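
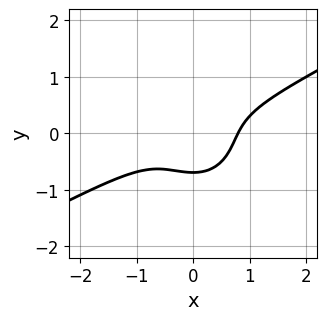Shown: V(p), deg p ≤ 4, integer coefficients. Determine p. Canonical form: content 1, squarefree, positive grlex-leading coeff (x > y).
2*x^3 - 3*x^2*y - 3*y^3 - 1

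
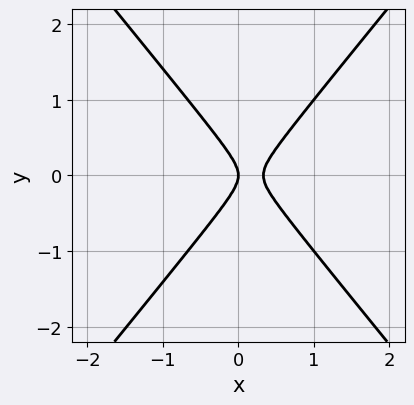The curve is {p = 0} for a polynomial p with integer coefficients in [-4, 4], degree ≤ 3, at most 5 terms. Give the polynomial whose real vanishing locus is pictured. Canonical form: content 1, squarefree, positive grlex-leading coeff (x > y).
The degree is 2 — a generic line meets the curve in up to 2 points.
Symmetries: the y ↦ −y reflection is a symmetry, so y appears only in even powers.
Checking where it meets the axes: one y-axis crossing is at y = 0; it crosses the x-axis at the gridline x = 0.
Solving for integer coefficients yields p as stated.

3*x^2 - 2*y^2 - x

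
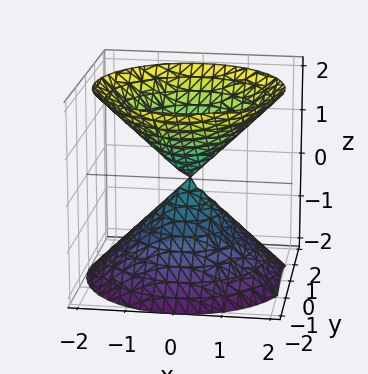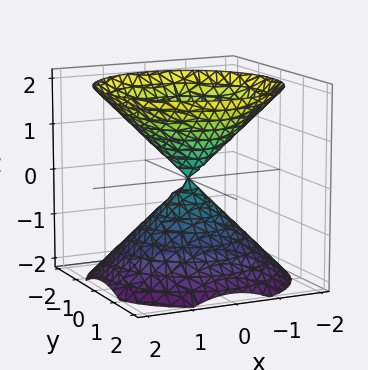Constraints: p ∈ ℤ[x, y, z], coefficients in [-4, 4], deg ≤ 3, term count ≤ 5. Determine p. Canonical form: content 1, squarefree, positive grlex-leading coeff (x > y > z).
The picture has 2 separate pieces.
Degree: two nappes meeting at a single point; a quadric, so deg p = 2.
Symmetries: the z ↦ −z reflection is a symmetry, so z appears only in even powers; the z-axis is an axis of rotation, so x and y enter only as x² + y².
From the visible intercepts: one x-axis crossing is at x = 0; a circular section at z = -1 has radius exactly 1; one y-axis crossing is at y = 0.
Solving for integer coefficients yields p as stated.

x^2 + y^2 - z^2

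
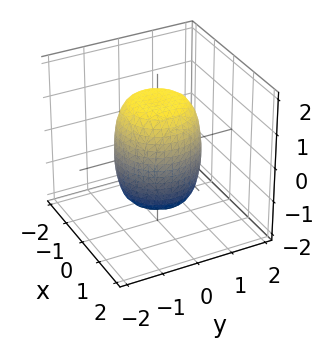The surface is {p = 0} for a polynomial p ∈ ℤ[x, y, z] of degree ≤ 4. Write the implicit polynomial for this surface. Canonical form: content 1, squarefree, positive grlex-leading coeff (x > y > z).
2*x^4 + 4*x^2*y^2 + 2*y^4 - x^2 - y^2 + z^2 - 2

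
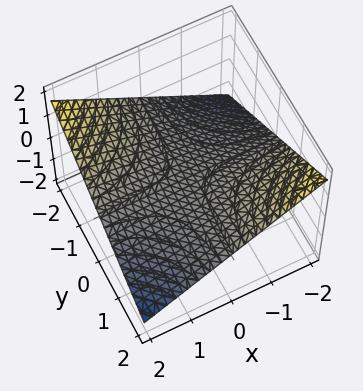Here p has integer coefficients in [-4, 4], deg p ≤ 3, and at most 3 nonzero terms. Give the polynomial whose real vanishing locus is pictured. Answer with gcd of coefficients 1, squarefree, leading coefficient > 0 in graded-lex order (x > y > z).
x*y + 3*z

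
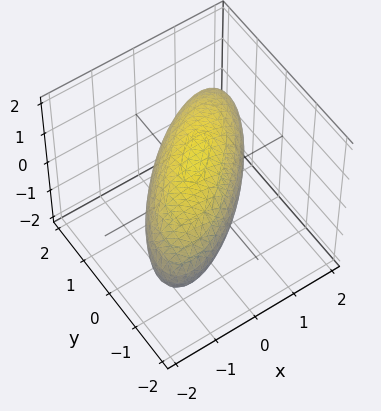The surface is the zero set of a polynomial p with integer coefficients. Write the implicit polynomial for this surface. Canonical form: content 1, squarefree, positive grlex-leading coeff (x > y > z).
First, degree: a generic line meets the surface in up to 2 points, so deg p = 2.
Then, reading off the gridlines: the z-axis gridline crossings are at z ∈ {-1, 1}.
Finally, solving for integer coefficients yields p as stated.

2*x^2 - 3*x*y + 2*y^2 + 3*z^2 - 3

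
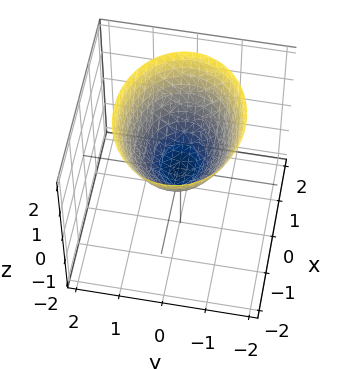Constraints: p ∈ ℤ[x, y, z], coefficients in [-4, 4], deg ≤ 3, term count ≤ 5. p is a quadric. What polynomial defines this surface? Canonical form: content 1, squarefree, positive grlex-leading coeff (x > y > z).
2*x^2 + 3*y^2 - 3*z

(a) deg p = 2. A single bowl opening along one axis; a quadric.
(b) Symmetries: the x ↦ −x reflection is a symmetry, so x appears only in even powers; it's symmetric under y → −y, forcing even powers of y.
(c) Against the integer gridlines: one x-axis crossing is at x = 0; it meets the y-axis at y = 0 (among the integer gridlines); it meets the z-axis at z = 0 (among the integer gridlines).
(d) Together with the visible shape, these determine p as stated.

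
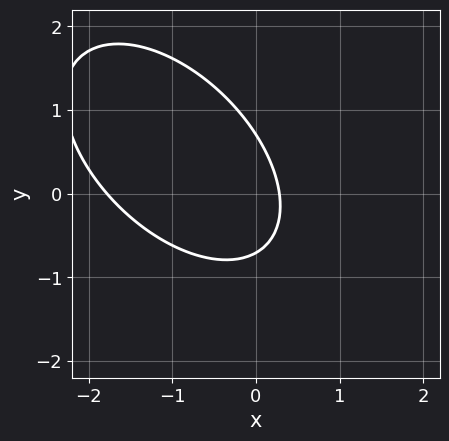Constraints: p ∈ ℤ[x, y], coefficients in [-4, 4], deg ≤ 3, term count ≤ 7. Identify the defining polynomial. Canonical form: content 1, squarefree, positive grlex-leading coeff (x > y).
(a) Degree: no degree-1 curve has this shape, so deg p = 2.
(b) Putting this together gives p.

2*x^2 + 2*x*y + 2*y^2 + 3*x - 1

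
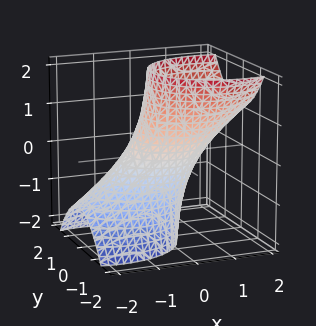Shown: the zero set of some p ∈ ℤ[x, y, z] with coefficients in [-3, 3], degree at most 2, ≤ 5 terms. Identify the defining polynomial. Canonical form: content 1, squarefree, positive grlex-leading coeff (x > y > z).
First, degree: the shape is more complex than any degree-1 surface, so deg p = 2.
Then, against the integer gridlines: no z-intercept at any integer in the box; the x-axis gridline crossings are at x ∈ {-1, 1}.
Finally, assembling these constraints gives the stated polynomial.

2*x^2 - 3*x*z + 3*y^2 - 2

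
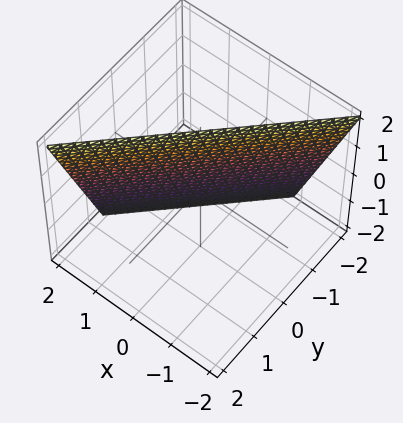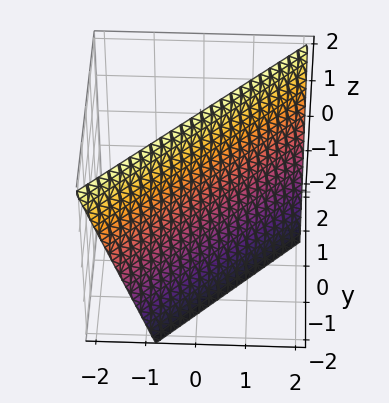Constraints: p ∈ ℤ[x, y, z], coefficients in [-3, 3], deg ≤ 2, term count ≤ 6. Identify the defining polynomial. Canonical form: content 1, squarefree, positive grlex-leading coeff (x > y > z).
(a) The degree is 1 — the surface is flat (a plane).
(b) From the visible intercepts: it crosses the z-axis at the gridline z = 2.
(c) Fitting integer coefficients to these (and the overall shape) gives p.

3*x - 3*y + z - 2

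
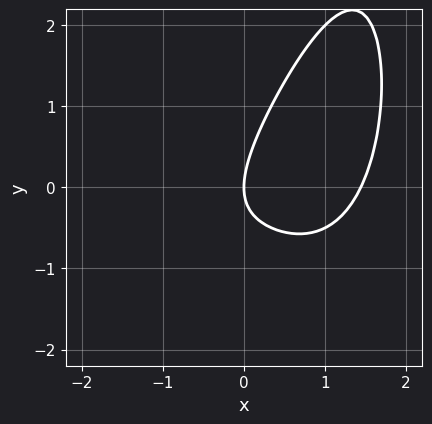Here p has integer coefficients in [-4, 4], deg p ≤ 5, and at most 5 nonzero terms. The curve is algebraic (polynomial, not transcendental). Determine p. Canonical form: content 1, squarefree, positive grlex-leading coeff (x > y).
1. The degree is 4 — the shape is more complex than any degree-3 curve.
2. Checking where it meets the axes: one x-axis crossing is at x = 0; one y-axis crossing is at y = 0.
3. Fitting integer coefficients to these (and the overall shape) gives p.

x^4 - 3*x*y + 2*y^2 - 3*x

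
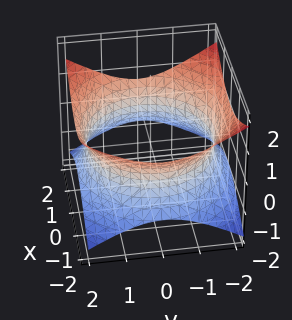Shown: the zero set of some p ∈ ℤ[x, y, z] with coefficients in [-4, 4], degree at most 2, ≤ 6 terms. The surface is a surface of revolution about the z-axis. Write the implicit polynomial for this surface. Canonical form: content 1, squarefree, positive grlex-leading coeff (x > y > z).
x^2 + y^2 - 2*z^2 - 3

1. deg p = 2. A generic line meets the surface in up to 2 points.
2. Symmetries: rotational symmetry about the z-axis ⇒ p depends on x, y only through x² + y².
3. Against the integer gridlines: a circular section at z = 0 has radius between 1 and 2; it misses every integer gridline on the z-axis.
4. Fitting integer coefficients to these (and the overall shape) gives p.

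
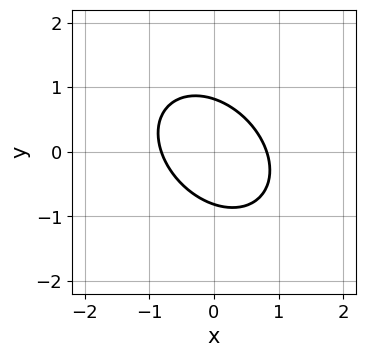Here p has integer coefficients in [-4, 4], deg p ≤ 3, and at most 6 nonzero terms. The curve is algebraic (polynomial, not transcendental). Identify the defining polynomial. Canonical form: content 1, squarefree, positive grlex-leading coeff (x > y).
1. deg p = 2. No degree-1 curve has this shape.
2. Matching integer coefficients to the picture gives p.

3*x^2 + 2*x*y + 3*y^2 - 2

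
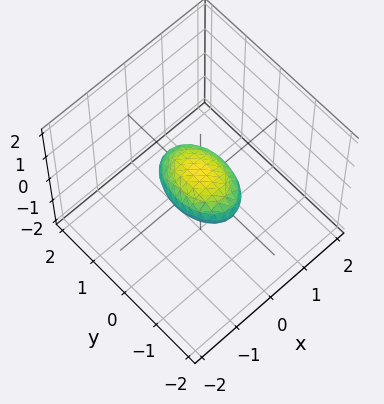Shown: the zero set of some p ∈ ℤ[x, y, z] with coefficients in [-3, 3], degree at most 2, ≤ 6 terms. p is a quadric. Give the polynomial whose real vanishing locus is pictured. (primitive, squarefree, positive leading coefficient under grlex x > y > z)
2*x^2 + y^2 + 3*z^2 - 1

First, deg p = 2.
Then, symmetries: it's symmetric under y → −y, forcing even powers of y; mirror symmetry x ↦ −x ⇒ only even powers of x; the z ↦ −z reflection is a symmetry, so z appears only in even powers.
Next, against the integer gridlines: the y-axis gridline crossings are at y ∈ {-1, 1}.
Finally, assembling these constraints gives the stated polynomial.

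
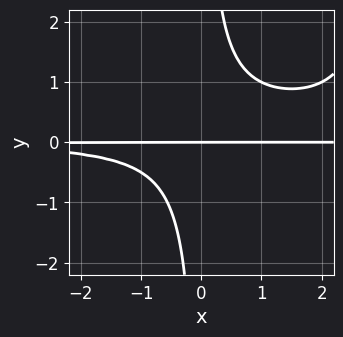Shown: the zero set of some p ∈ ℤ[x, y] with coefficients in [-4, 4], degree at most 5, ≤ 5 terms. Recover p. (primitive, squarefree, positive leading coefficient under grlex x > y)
1. deg p = 4.
2. From the visible intercepts: every point of the x-axis in the box is on the curve; one y-axis crossing is at y = 0.
3. These observations pin down the coefficients.

x^2*y^2 - 3*x*y^2 + 2*y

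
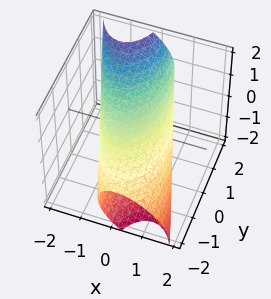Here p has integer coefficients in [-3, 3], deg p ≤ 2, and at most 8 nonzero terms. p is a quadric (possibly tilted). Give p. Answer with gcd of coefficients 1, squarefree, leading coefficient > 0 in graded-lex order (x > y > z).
1. Degree: a generic line meets the surface in up to 2 points, so deg p = 2.
2. Against the integer gridlines: the x-axis gridline crossings are at x ∈ {-1, 1}; among the integer gridlines, it crosses the z-axis at z ∈ {-1, 1}.
3. These observations pin down the coefficients.

3*x^2 + 3*x*z + y^2 - 3*y*z + 3*z^2 - 3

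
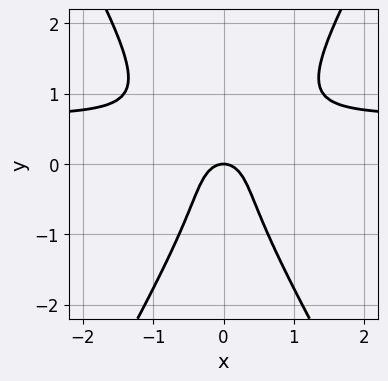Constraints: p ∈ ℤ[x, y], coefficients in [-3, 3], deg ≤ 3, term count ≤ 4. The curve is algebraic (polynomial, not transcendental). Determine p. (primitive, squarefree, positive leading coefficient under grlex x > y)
1. deg p = 3. A generic line meets the curve in up to 3 points.
2. Symmetries: it's symmetric under x → −x, forcing even powers of x.
3. From the visible intercepts: one y-axis crossing is at y = 0; it meets the x-axis at x = 0 (among the integer gridlines).
4. Together with the visible shape, these determine p as stated.

3*x^2*y - y^3 - 2*x^2 - y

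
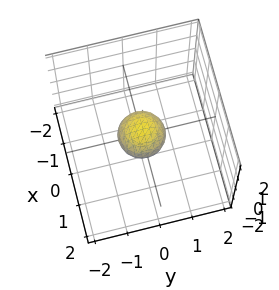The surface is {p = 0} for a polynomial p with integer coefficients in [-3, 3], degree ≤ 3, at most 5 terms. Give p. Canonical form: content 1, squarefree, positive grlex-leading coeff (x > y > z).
2*x^2 + 2*y^2 + 3*z^2 - 1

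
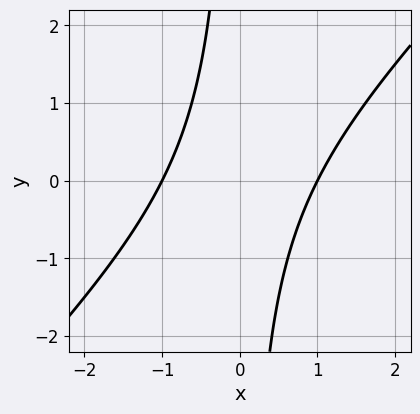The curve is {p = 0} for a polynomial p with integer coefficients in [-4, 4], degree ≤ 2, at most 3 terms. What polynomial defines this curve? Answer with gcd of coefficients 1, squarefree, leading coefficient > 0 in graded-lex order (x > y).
x^2 - x*y - 1

1. Degree: the shape is more complex than any degree-1 curve, so deg p = 2.
2. Reading off the gridlines: no y-intercept at any integer in the box; the x-axis gridline crossings are at x ∈ {-1, 1}.
3. Fitting integer coefficients to these (and the overall shape) gives p.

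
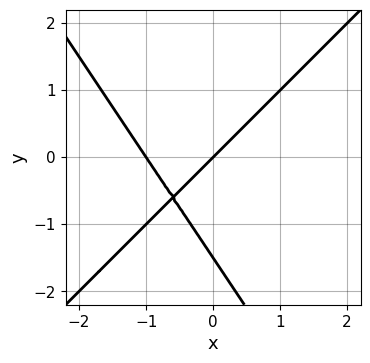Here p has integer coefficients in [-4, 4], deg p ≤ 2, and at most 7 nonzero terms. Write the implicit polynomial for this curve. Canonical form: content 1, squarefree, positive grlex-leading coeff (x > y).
First, deg p = 2. No degree-1 curve has this shape.
Next, checking where it meets the axes: among the integer gridlines, it crosses the x-axis at x ∈ {-1, 0}; it meets the y-axis at y = 0 (among the integer gridlines).
Finally, matching integer coefficients to the picture gives p.

3*x^2 - x*y - 2*y^2 + 3*x - 3*y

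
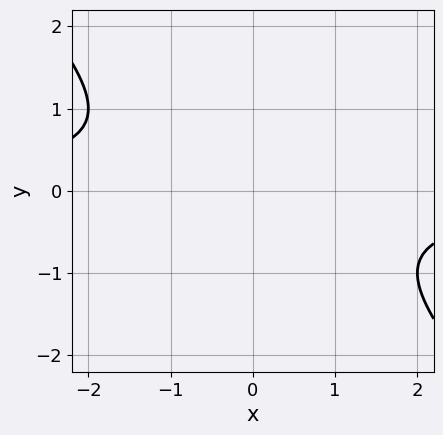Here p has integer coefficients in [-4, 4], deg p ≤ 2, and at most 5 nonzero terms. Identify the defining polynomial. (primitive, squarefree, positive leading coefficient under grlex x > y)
1. deg p = 2. A generic line meets the curve in up to 2 points.
2. Reading off the gridlines: the curve avoids every integer x-axis point in the box; it misses every integer gridline on the y-axis.
3. Matching integer coefficients to the picture gives p.

x*y + y^2 + 1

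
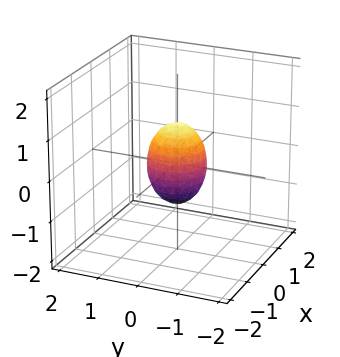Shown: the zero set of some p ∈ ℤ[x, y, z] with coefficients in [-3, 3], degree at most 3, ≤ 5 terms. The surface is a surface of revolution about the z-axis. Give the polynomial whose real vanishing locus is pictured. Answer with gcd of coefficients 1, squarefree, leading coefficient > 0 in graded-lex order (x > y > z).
2*x^2 + 2*y^2 + z^2 - 1

First, degree: the shape is more complex than any degree-1 surface, so deg p = 2.
Then, symmetry: the z-axis is an axis of rotation, so x and y enter only as x² + y².
Next, from the axis intercepts and sections: a circular section at z = 0 has radius between 0 and 1; among the integer gridlines, it crosses the z-axis at z ∈ {-1, 1}.
Finally, matching integer coefficients to the picture gives p.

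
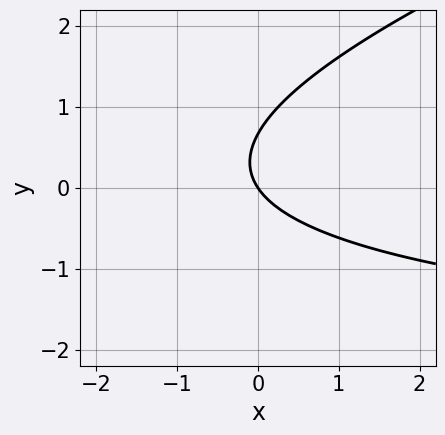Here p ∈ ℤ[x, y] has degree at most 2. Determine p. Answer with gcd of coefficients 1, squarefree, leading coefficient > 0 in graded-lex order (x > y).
(a) Degree: no degree-1 curve has this shape, so deg p = 2.
(b) Checking where it meets the axes: one y-axis crossing is at y = 0; it meets the x-axis at x = 0 (among the integer gridlines).
(c) Together with the visible shape, these determine p as stated.

x*y - 3*y^2 + 3*x + 2*y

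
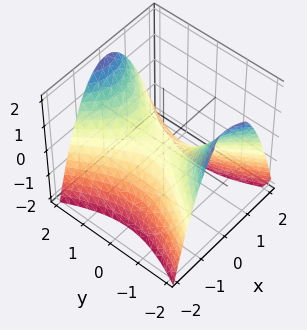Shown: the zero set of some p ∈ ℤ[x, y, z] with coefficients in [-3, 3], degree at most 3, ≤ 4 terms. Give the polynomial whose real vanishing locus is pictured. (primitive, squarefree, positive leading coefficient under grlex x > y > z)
1. Degree: a hyperbolic paraboloid; a quadric, so deg p = 2.
2. Symmetries: the y ↦ −y reflection is a symmetry, so y appears only in even powers; it's symmetric under x → −x, forcing even powers of x.
3. Against the integer gridlines: one y-axis crossing is at y = 0; one x-axis crossing is at x = 0; it meets the z-axis at z = 0 (among the integer gridlines).
4. The integer polynomial consistent with all of this is the stated p.

2*x^2 - y^2 + 2*z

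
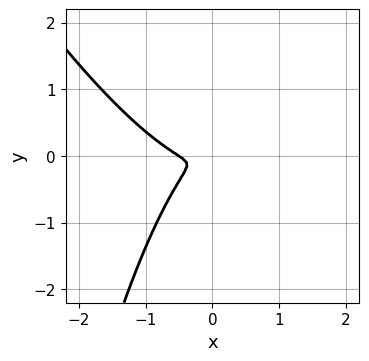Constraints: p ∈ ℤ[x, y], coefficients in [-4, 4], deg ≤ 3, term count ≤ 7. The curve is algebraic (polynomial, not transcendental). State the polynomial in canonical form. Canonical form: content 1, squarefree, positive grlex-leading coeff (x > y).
2*x^3 + x^2*y + x^2 - x*y + 2*y^2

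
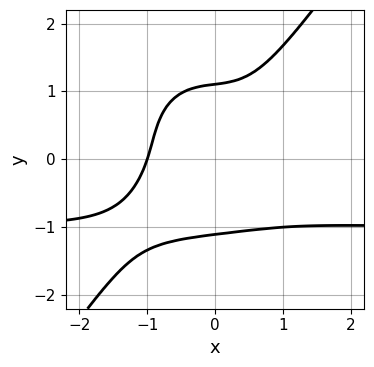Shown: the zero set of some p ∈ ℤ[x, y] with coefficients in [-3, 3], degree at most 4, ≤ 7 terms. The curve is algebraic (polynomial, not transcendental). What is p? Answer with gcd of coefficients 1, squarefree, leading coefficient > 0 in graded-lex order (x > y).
1. Degree: no degree-3 curve has this shape, so deg p = 4.
2. Against the integer gridlines: it meets the x-axis at x = -1 (among the integer gridlines).
3. Solving for integer coefficients yields p as stated.

3*x^3*y + x*y^3 - 2*y^4 + 3*x^3 + 3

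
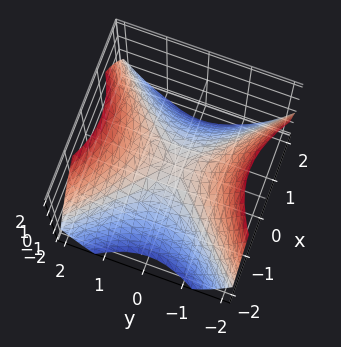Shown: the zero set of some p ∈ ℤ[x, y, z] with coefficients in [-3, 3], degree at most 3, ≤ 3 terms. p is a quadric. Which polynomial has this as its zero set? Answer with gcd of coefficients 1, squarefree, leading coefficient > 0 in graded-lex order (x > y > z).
2*x^2 - 2*y^2 + 3*z

First, the degree is 2 — a saddle surface; a quadric.
Next, symmetries: the x ↦ −x reflection is a symmetry, so x appears only in even powers; mirror symmetry y ↦ −y ⇒ only even powers of y.
Then, from the visible intercepts: it meets the z-axis at z = 0 (among the integer gridlines); one x-axis crossing is at x = 0; it crosses the y-axis at the gridline y = 0.
Finally, together with the visible shape, these determine p as stated.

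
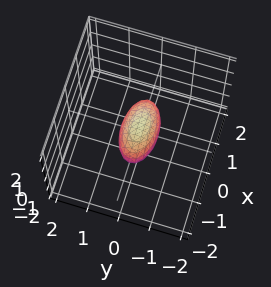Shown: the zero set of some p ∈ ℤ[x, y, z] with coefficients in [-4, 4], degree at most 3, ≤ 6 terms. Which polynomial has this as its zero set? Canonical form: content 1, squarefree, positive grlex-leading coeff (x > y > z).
(a) The degree is 2 — bounded and convex; a quadric.
(b) Symmetries: mirror symmetry y ↦ −y ⇒ only even powers of y; mirror symmetry z ↦ −z ⇒ only even powers of z; mirror symmetry x ↦ −x ⇒ only even powers of x.
(c) From the visible intercepts: among the integer gridlines, it crosses the x-axis at x ∈ {-1, 1}.
(d) Putting this together gives p.

x^2 + 3*y^2 + 2*z^2 - 1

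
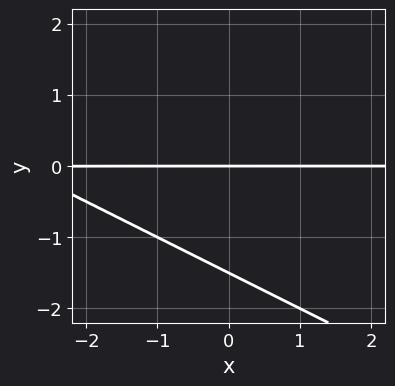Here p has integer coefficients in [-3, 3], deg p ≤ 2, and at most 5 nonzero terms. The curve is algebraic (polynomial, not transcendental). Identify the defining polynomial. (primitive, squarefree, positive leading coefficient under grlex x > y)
x*y + 2*y^2 + 3*y

First, the degree is 2 — no degree-1 curve has this shape.
Then, reading off the gridlines: it crosses the y-axis at the gridline y = 0; every point of the x-axis in the box is on the curve.
Finally, matching integer coefficients to the picture gives p.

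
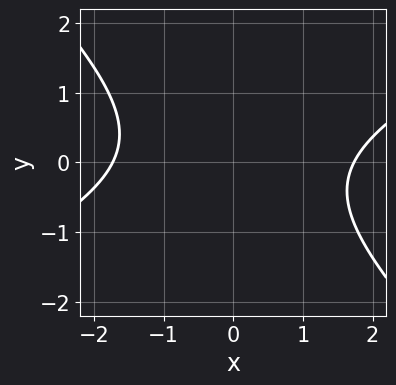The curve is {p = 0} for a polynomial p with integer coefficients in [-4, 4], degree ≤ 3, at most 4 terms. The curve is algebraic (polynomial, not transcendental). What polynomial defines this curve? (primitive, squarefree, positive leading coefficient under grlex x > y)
1. Degree: no degree-1 curve has this shape, so deg p = 2.
2. Checking where it meets the axes: no y-intercept at any integer in the box.
3. Together with the visible shape, these determine p as stated.

x^2 - x*y - 2*y^2 - 3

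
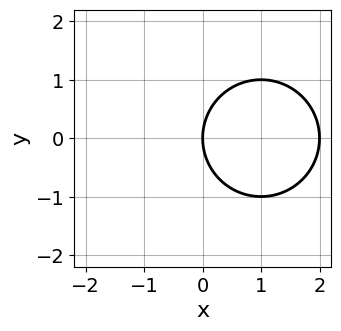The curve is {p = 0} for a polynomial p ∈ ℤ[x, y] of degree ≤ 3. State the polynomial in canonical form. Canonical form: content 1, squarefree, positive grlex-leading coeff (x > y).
(a) Degree: a generic line meets the curve in up to 2 points, so deg p = 2.
(b) Symmetries: the y ↦ −y reflection is a symmetry, so y appears only in even powers.
(c) Checking where it meets the axes: it meets the y-axis at y = 0 (among the integer gridlines); among the integer gridlines, it crosses the x-axis at x ∈ {0, 2}.
(d) Solving for integer coefficients yields p as stated.

x^2 + y^2 - 2*x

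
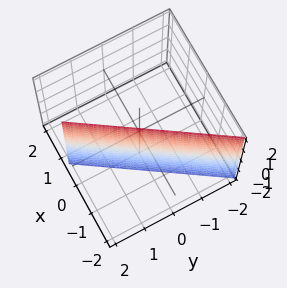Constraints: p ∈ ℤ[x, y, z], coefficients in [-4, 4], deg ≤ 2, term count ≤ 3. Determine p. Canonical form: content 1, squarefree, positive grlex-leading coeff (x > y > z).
3*x - 2*y + 2

(a) The degree is 1 — the surface is flat (a plane).
(b) Against the integer gridlines: it misses every integer gridline on the z-axis; one y-axis crossing is at y = 1.
(c) These observations pin down the coefficients.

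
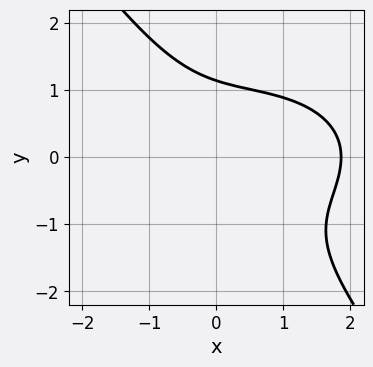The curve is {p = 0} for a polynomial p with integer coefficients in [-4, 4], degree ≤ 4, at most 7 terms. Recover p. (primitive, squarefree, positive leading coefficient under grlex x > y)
1. Degree: the shape is more complex than any degree-2 curve, so deg p = 3.
2. The integer polynomial consistent with all of this is the stated p.

x^3 + 2*x*y^2 + 2*y^3 - x^2 - 3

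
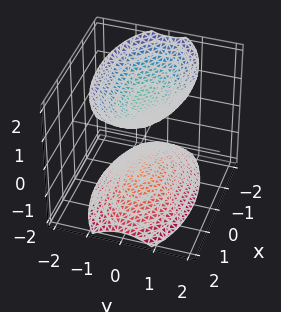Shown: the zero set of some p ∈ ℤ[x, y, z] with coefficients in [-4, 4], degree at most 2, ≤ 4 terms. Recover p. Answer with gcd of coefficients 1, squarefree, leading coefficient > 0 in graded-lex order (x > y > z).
(a) There are 2 components. Treating them together as one polynomial.
(b) The degree is 2 — two separate bowl-shaped sheets opening away from each other; a quadric.
(c) Symmetries: the x ↦ −x reflection is a symmetry, so x appears only in even powers; it's symmetric under y → −y, forcing even powers of y; mirror symmetry z ↦ −z ⇒ only even powers of z.
(d) Checking where it meets the axes: it misses every integer gridline on the y-axis; the surface avoids every integer x-axis point in the box.
(e) Together with the visible shape, these determine p as stated.

x^2 + 3*y^2 - 2*z^2 + 3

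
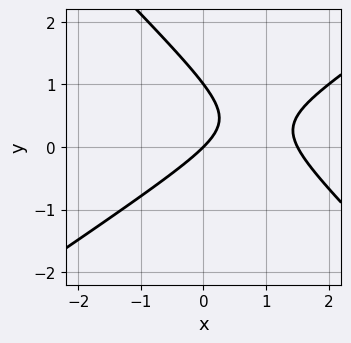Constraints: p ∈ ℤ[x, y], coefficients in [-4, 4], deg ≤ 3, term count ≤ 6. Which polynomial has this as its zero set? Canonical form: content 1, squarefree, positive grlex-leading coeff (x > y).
First, degree: no degree-1 curve has this shape, so deg p = 2.
Next, checking where it meets the axes: among the integer gridlines, it crosses the y-axis at y ∈ {0, 1}; it meets the x-axis at x = 0 (among the integer gridlines).
Finally, solving for integer coefficients yields p as stated.

2*x^2 - x*y - 3*y^2 - 3*x + 3*y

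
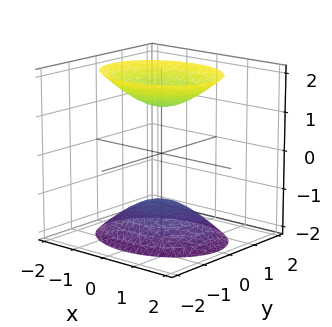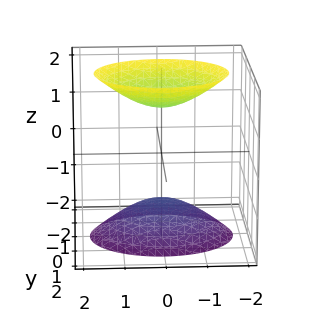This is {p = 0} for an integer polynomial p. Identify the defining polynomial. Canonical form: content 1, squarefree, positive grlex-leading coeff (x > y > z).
2*x^2 + 3*y^2 - 2*z^2 + 3

There are 2 components. Treating them together as one polynomial.
The degree is 2 — two separate bowl-shaped sheets opening away from each other; a quadric.
Symmetries: mirror symmetry y ↦ −y ⇒ only even powers of y; the x ↦ −x reflection is a symmetry, so x appears only in even powers; mirror symmetry z ↦ −z ⇒ only even powers of z.
From the axis intercepts and sections: the surface avoids every integer y-axis point in the box; no x-intercept at any integer in the box.
Assembling these constraints gives the stated polynomial.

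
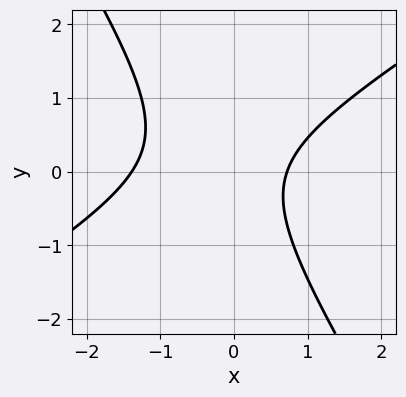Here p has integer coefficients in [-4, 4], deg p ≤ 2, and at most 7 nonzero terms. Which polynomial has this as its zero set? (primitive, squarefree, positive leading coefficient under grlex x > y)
1. The degree is 2 — the shape is more complex than any degree-1 curve.
2. From the visible intercepts: no y-intercept at any integer in the box.
3. Solving for integer coefficients yields p as stated.

3*x^2 - 3*x*y - 3*y^2 + 2*x - 3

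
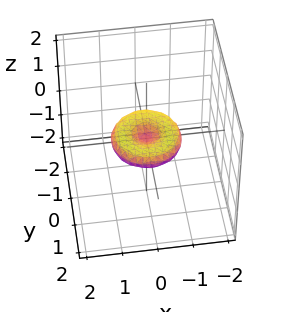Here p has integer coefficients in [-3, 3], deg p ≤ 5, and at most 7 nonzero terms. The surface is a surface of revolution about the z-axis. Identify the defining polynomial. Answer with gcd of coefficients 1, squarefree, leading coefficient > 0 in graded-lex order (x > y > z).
First, degree: a generic line meets the surface in up to 4 points, so deg p = 4.
Next, symmetry: the z-axis is an axis of rotation, so x and y enter only as x² + y².
Then, reading off the gridlines: among the integer gridlines, it crosses the y-axis at y ∈ {-1, 0, 1}; it meets the z-axis at z = 0 (among the integer gridlines).
Finally, solving for integer coefficients yields p as stated. Check: (-1, 0, 0) on the x-axis lies on the surface, and p(-1, 0, 0) = 0. ✓

x^4 + 2*x^2*y^2 + y^4 - x^2 - y^2 + 3*z^2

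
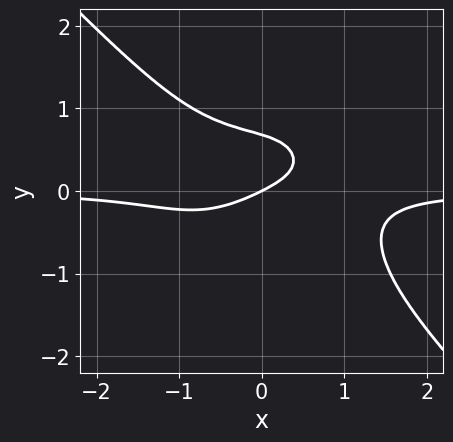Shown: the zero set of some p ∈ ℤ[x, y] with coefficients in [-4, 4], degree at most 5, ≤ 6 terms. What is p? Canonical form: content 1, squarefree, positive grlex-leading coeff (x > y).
First, degree: the shape is more complex than any degree-3 curve, so deg p = 4.
Next, reading off the gridlines: one y-axis crossing is at y = 0; one x-axis crossing is at x = 0.
Finally, the integer polynomial consistent with all of this is the stated p.

2*x^3*y + 2*y^4 + 2*y^2 + x - 2*y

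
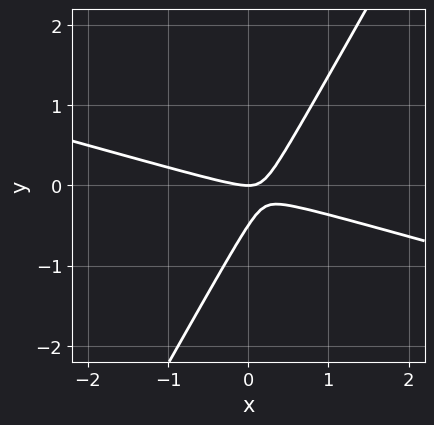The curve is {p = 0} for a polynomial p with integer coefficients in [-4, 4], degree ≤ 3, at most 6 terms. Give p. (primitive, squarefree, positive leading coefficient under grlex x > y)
1. The degree is 2 — a generic line meets the curve in up to 2 points.
2. From the axis intercepts and sections: one y-axis crossing is at y = 0; it crosses the x-axis at the gridline x = 0.
3. Fitting integer coefficients to these (and the overall shape) gives p.

x^2 + 3*x*y - 2*y^2 - y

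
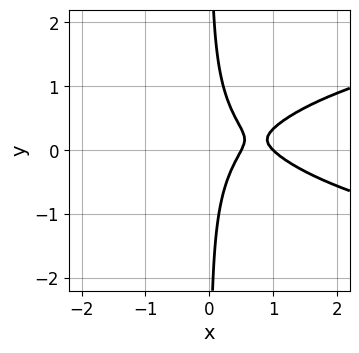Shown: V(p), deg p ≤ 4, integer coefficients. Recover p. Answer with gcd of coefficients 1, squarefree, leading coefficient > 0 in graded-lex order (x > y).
3*x*y^2 - 2*x^2 - x*y + 3*x - 1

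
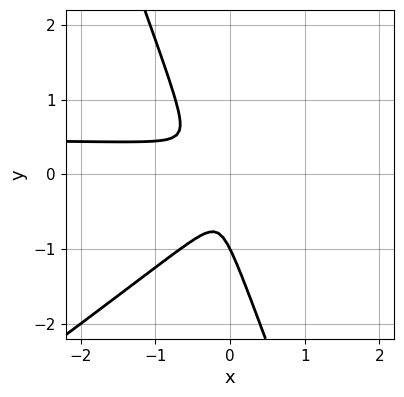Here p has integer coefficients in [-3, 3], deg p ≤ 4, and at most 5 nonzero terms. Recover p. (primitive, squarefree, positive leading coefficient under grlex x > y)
Degree: no degree-2 curve has this shape, so deg p = 3.
From the axis intercepts and sections: it crosses the y-axis at the gridline y = -1.
Together with the visible shape, these determine p as stated.

2*x^2*y - 2*x*y^2 - y^3 - x^2 - y^2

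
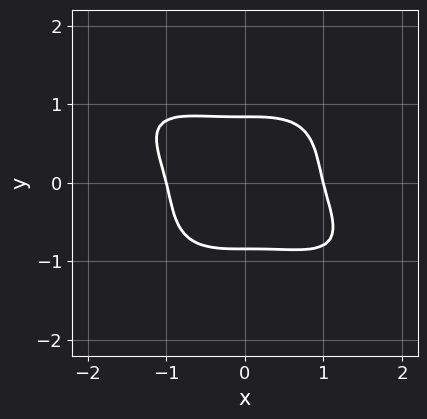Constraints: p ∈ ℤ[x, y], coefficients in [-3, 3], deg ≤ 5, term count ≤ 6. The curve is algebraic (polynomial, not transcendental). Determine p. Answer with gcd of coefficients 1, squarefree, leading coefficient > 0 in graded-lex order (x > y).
x^4 + x^3*y + 2*y^4 - 1

(a) Degree: a generic line meets the curve in up to 4 points, so deg p = 4.
(b) Reading off the gridlines: among the integer gridlines, it crosses the x-axis at x ∈ {-1, 1}.
(c) Putting this together gives p.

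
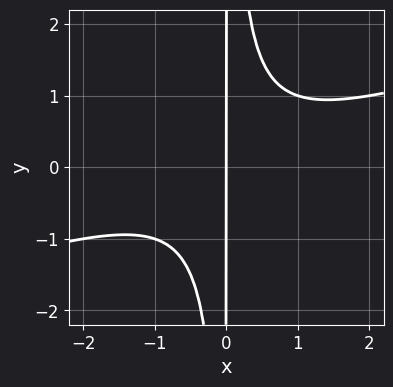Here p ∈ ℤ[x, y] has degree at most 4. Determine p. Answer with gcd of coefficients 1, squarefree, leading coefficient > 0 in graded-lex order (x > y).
x^3 - 3*x^2*y + 2*x

1. deg p = 3.
2. Checking where it meets the axes: the visible y-axis segment lies entirely on the curve; one x-axis crossing is at x = 0.
3. Fitting integer coefficients to these (and the overall shape) gives p.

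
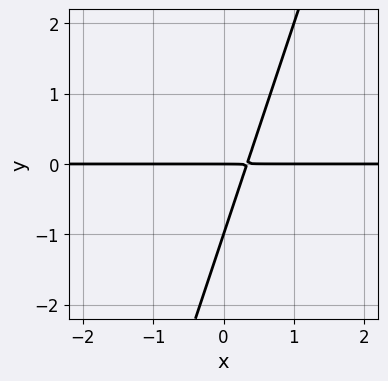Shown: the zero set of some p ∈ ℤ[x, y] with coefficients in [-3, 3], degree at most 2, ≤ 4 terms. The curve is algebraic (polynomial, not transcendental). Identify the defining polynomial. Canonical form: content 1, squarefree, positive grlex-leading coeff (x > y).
3*x*y - y^2 - y

(a) Degree: a generic line meets the curve in up to 2 points, so deg p = 2.
(b) Against the integer gridlines: every point of the x-axis in the box is on the curve; among the integer gridlines, it crosses the y-axis at y ∈ {-1, 0}.
(c) The integer polynomial consistent with all of this is the stated p.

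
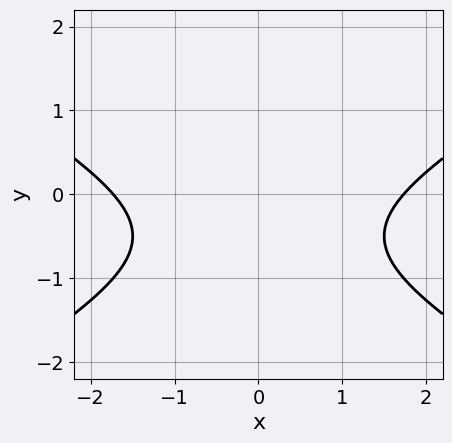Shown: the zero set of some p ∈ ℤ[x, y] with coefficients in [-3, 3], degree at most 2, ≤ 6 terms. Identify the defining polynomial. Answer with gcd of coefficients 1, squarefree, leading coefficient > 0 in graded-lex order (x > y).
x^2 - 3*y^2 - 3*y - 3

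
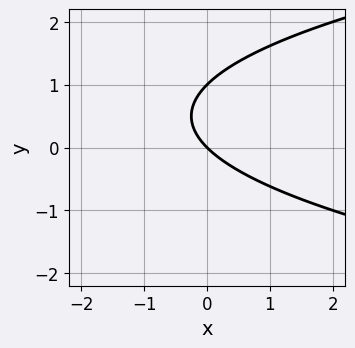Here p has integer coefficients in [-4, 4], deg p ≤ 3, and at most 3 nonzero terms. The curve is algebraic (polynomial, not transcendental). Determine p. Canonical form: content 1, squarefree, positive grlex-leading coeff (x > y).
y^2 - x - y

1. deg p = 2.
2. Checking where it meets the axes: it meets the x-axis at x = 0 (among the integer gridlines); among the integer gridlines, it crosses the y-axis at y ∈ {0, 1}.
3. Fitting integer coefficients to these (and the overall shape) gives p.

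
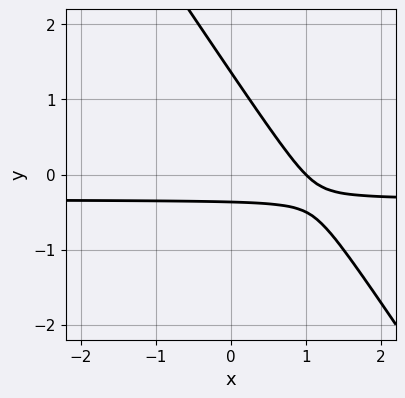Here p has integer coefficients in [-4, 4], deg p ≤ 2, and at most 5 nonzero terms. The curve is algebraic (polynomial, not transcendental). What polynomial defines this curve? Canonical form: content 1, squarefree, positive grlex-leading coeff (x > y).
3*x*y + 2*y^2 + x - 2*y - 1

(a) deg p = 2. No degree-1 curve has this shape.
(b) Against the integer gridlines: it meets the x-axis at x = 1 (among the integer gridlines).
(c) Solving for integer coefficients yields p as stated.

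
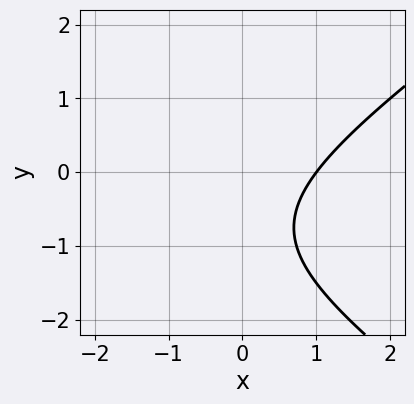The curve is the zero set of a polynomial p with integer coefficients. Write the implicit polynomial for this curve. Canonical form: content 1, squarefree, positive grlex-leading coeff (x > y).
(a) deg p = 2. No degree-1 curve has this shape.
(b) Reading off the gridlines: it misses every integer gridline on the y-axis; one x-axis crossing is at x = 1.
(c) Putting this together gives p.

x^2 - 2*y^2 + 2*x - 3*y - 3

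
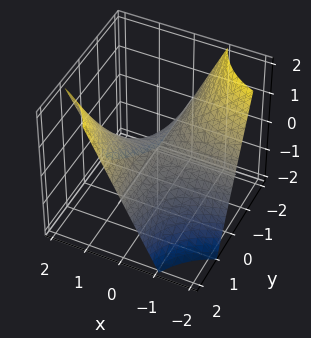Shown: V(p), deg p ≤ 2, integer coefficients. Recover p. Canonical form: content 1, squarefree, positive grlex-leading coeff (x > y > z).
x*y - z

First, deg p = 2. A saddle surface; a quadric.
Next, checking where it meets the axes: the visible x-axis segment lies entirely on the surface; the visible y-axis segment lies entirely on the surface; one z-axis crossing is at z = 0.
Finally, these observations pin down the coefficients.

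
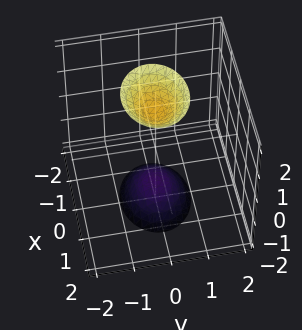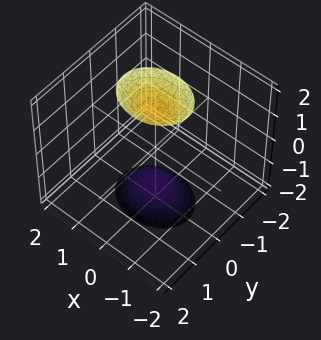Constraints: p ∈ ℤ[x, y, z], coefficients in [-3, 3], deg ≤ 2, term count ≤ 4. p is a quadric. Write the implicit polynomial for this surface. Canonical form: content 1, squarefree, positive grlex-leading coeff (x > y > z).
2*x^2 + 3*y^2 - z^2 + 2

First, the picture has 2 separate pieces.
Next, the degree is 2 — two separate bowl-shaped sheets opening away from each other; a quadric.
Next, symmetries: the x ↦ −x reflection is a symmetry, so x appears only in even powers; it's symmetric under z → −z, forcing even powers of z; it's symmetric under y → −y, forcing even powers of y.
Next, observable constraints: the surface avoids every integer x-axis point in the box; the surface avoids every integer y-axis point in the box.
Finally, together with the visible shape, these determine p as stated.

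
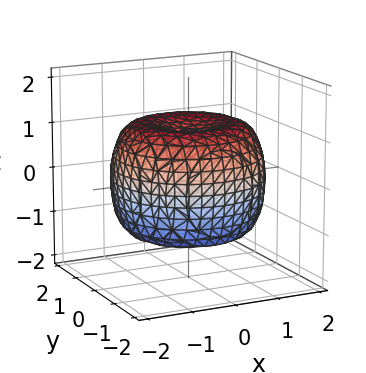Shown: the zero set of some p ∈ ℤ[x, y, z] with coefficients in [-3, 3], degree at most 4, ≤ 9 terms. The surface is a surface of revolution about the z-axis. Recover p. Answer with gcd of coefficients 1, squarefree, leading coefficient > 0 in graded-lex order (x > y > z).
First, deg p = 4. A generic line meets the surface in up to 4 points.
Next, by symmetry, every cross-section ⟂ z is a circle, so x, y appear only via x² + y².
Then, checking where it meets the axes: the z-axis gridline crossings are at z ∈ {-1, 1}; a circular section at z = 1 has radius between 1 and 2.
Finally, assembling these constraints gives the stated polynomial.

x^4 + 2*x^2*y^2 + y^4 - 2*x^2 - 2*y^2 + 2*z^2 - 2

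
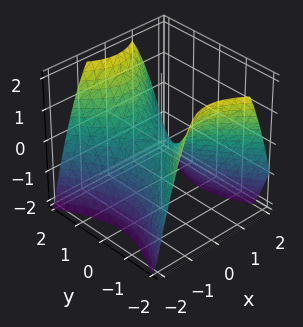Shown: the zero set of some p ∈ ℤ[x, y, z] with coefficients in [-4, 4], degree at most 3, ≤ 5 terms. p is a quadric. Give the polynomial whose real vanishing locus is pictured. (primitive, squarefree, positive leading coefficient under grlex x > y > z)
3*x^2 - 2*y^2 + 3*z

1. Degree: a saddle surface; a quadric, so deg p = 2.
2. Symmetries: it's symmetric under x → −x, forcing even powers of x; the y ↦ −y reflection is a symmetry, so y appears only in even powers.
3. Reading off the gridlines: one y-axis crossing is at y = 0; one x-axis crossing is at x = 0; it crosses the z-axis at the gridline z = 0.
4. Assembling these constraints gives the stated polynomial.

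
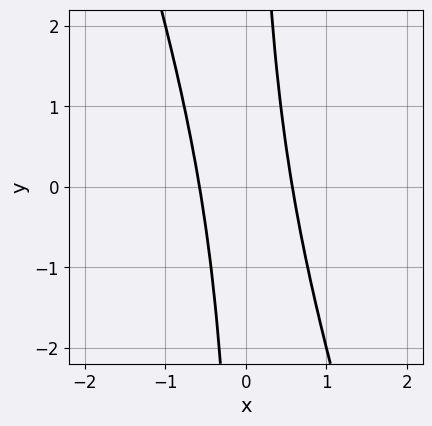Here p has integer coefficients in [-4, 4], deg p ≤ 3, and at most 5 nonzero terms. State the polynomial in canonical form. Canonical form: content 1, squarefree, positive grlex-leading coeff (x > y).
The degree is 2 — the shape is more complex than any degree-1 curve.
Against the integer gridlines: it misses every integer gridline on the y-axis.
The integer polynomial consistent with all of this is the stated p.

3*x^2 + x*y - 1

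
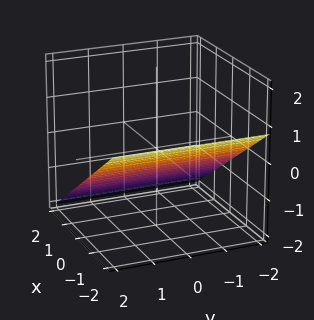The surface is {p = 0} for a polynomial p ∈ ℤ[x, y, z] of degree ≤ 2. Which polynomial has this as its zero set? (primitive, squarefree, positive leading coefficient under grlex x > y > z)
(a) The degree is 1 — the surface is flat (a plane).
(b) Observable constraints: it meets the x-axis at x = -1 (among the integer gridlines); it misses every integer gridline on the y-axis.
(c) The integer polynomial consistent with all of this is the stated p.

2*x + 3*z + 2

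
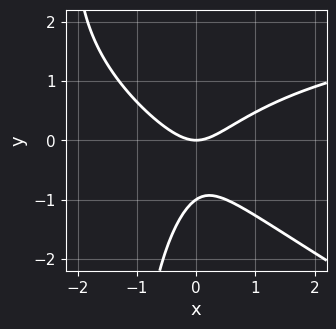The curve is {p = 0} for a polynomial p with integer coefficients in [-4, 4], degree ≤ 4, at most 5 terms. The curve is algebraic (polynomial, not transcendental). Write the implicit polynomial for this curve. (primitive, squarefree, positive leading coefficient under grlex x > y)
First, deg p = 3. The shape is more complex than any degree-2 curve.
Next, observable constraints: it crosses the x-axis at the gridline x = 0; among the integer gridlines, it crosses the y-axis at y ∈ {-1, 0}.
Finally, matching integer coefficients to the picture gives p.

x^2*y + 2*x*y^2 - 3*x^2 + 3*y^2 + 3*y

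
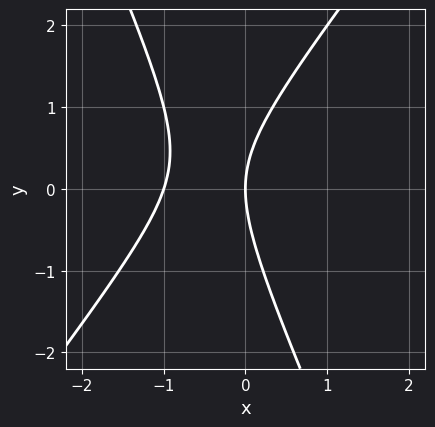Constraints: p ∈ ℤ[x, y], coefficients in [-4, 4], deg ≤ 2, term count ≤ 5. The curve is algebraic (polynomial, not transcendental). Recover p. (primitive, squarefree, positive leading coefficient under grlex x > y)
3*x^2 - x*y - y^2 + 3*x

1. The degree is 2 — a generic line meets the curve in up to 2 points.
2. From the axis intercepts and sections: it crosses the y-axis at the gridline y = 0; among the integer gridlines, it crosses the x-axis at x ∈ {-1, 0}.
3. Together with the visible shape, these determine p as stated.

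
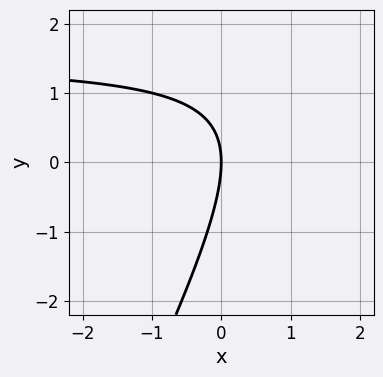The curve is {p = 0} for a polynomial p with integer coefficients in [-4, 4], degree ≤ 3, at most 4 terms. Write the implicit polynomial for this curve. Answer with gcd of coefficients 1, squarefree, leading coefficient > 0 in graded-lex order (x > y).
1. deg p = 2. No degree-1 curve has this shape.
2. Checking where it meets the axes: it crosses the y-axis at the gridline y = 0; one x-axis crossing is at x = 0.
3. Assembling these constraints gives the stated polynomial.

2*x*y - y^2 - 3*x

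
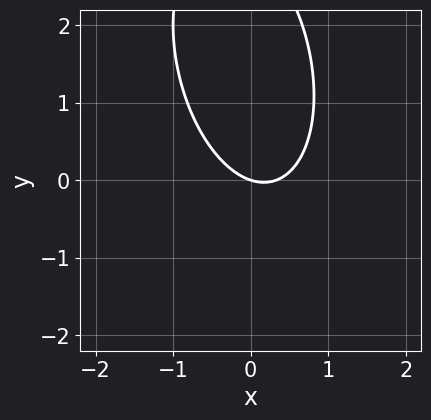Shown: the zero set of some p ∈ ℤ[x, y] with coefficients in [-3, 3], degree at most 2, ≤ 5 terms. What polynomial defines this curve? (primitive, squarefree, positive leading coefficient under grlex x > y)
1. Degree: the shape is more complex than any degree-1 curve, so deg p = 2.
2. Checking where it meets the axes: one y-axis crossing is at y = 0; one x-axis crossing is at x = 0.
3. Solving for integer coefficients yields p as stated.

3*x^2 + x*y + y^2 - x - 3*y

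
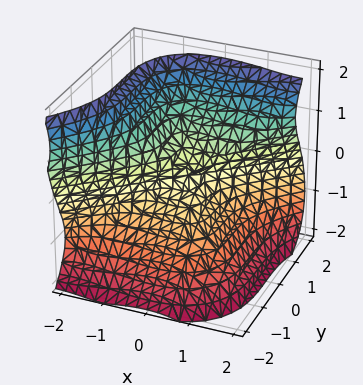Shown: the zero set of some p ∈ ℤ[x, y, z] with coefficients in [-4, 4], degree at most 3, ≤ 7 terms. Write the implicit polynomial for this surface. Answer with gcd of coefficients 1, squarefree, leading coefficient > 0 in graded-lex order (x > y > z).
1. deg p = 3.
2. Checking where it meets the axes: it meets the z-axis at z = 0 (among the integer gridlines); it crosses the x-axis at the gridline x = 0.
3. Assembling these constraints gives the stated polynomial.

2*x^3 - 3*x^2*z - 3*y^3 + 3*z^3 - z^2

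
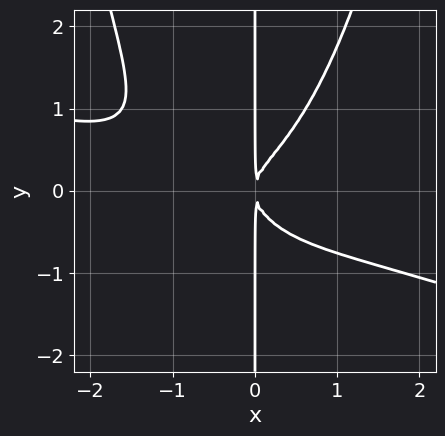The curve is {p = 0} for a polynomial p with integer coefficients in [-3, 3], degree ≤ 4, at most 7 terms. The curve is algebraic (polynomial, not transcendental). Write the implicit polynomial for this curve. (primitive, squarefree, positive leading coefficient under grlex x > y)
x^4 + 3*x^3*y + x^3 - 3*x*y^2 + 2*x^2

Degree: a generic line meets the curve in up to 4 points, so deg p = 4.
Reading off the gridlines: every point of the y-axis in the box is on the curve.
The integer polynomial consistent with all of this is the stated p.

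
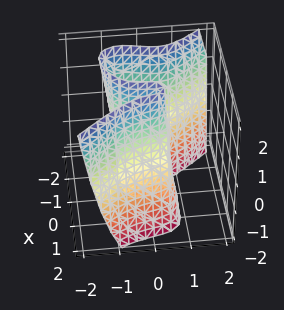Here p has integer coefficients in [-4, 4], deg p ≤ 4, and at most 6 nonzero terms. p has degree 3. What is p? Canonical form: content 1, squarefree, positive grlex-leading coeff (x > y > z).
First, degree: the shape is more complex than any degree-2 surface, so deg p = 3.
Then, checking where it meets the axes: it meets the y-axis at y = 0 (among the integer gridlines); the x-axis gridline crossings are at x ∈ {-1, 0, 1}; every point of the z-axis in the box is on the surface.
Finally, matching integer coefficients to the picture gives p.

2*x^3 + x^2*z + 2*y^3 + x*y - 2*x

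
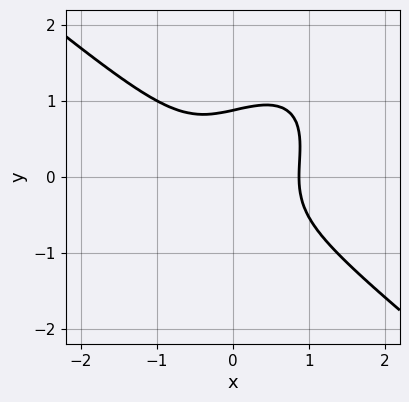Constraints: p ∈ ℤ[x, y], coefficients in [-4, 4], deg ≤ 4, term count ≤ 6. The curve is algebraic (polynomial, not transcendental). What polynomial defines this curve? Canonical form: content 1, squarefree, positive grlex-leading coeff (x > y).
3*x^3 - 2*x*y^2 + 3*y^3 - 2

(a) The degree is 3 — the shape is more complex than any degree-2 curve.
(b) Matching integer coefficients to the picture gives p.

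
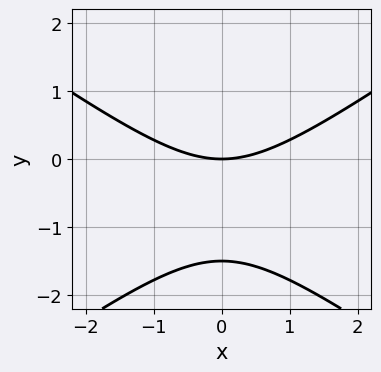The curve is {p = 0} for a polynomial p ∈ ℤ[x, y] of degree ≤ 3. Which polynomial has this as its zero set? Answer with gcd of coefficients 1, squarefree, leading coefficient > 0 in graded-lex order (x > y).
x^2 - 2*y^2 - 3*y

1. deg p = 2.
2. Symmetries: it's symmetric under x → −x, forcing even powers of x.
3. Reading off the gridlines: it crosses the y-axis at the gridline y = 0; one x-axis crossing is at x = 0.
4. Together with the visible shape, these determine p as stated.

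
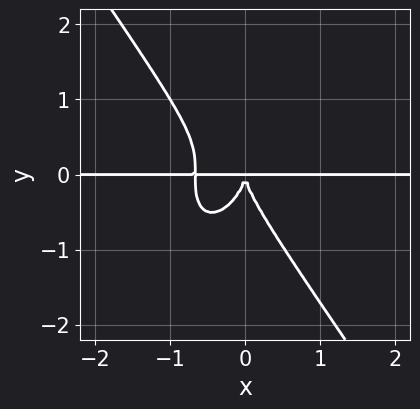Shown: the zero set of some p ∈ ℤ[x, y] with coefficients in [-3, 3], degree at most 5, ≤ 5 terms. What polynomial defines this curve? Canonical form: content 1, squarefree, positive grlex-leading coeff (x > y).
1. Degree: no degree-3 curve has this shape, so deg p = 4.
2. Checking where it meets the axes: every point of the x-axis in the box is on the curve.
3. Assembling these constraints gives the stated polynomial.

3*x^3*y + y^4 + 2*x^2*y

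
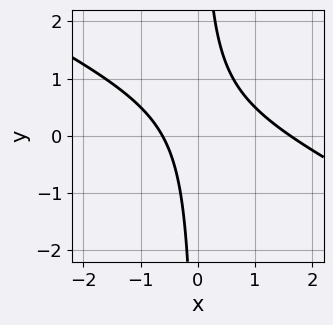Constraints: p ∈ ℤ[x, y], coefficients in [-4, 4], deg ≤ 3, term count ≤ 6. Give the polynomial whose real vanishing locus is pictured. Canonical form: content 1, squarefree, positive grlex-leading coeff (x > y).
x^2 + 2*x*y - x - 1

1. Degree: a generic line meets the curve in up to 2 points, so deg p = 2.
2. Reading off the gridlines: no y-intercept at any integer in the box.
3. Together with the visible shape, these determine p as stated.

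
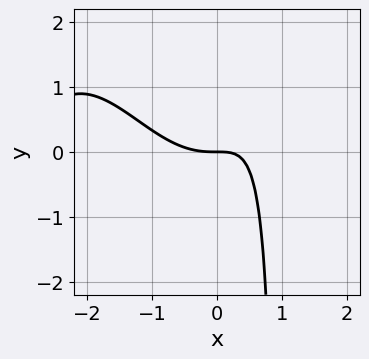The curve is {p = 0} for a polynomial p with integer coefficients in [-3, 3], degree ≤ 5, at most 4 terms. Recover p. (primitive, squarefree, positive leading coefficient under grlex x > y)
x^4 + 3*x^3 - 3*x*y + 3*y

Degree: a generic line meets the curve in up to 4 points, so deg p = 4.
Observable constraints: it crosses the x-axis at the gridline x = 0; it meets the y-axis at y = 0 (among the integer gridlines).
Fitting integer coefficients to these (and the overall shape) gives p.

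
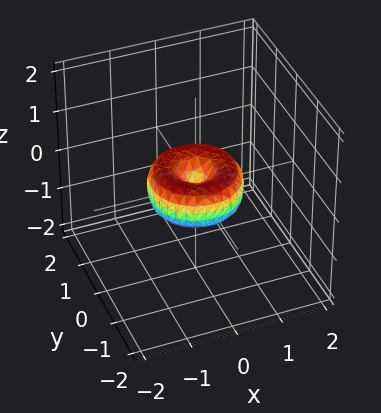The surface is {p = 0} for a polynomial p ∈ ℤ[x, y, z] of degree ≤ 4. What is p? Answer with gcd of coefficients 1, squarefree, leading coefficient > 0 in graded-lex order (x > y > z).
(a) Degree: the shape is more complex than any degree-3 surface, so deg p = 4.
(b) Symmetries: rotational symmetry about the z-axis ⇒ p depends on x, y only through x² + y².
(c) Reading off the gridlines: one z-axis crossing is at z = 0; among the integer gridlines, it crosses the y-axis at y ∈ {-1, 0, 1}.
(d) Solving for integer coefficients yields p as stated.

x^4 + 2*x^2*y^2 + y^4 - x^2 - y^2 + z^2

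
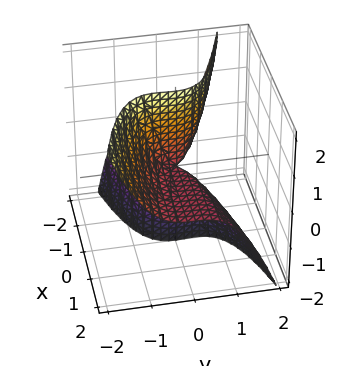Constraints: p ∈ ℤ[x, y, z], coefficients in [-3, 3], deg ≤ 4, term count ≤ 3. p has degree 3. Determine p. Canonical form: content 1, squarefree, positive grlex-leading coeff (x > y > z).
First, deg p = 3. A generic line meets the surface in up to 3 points.
Next, reading off the gridlines: the visible z-axis segment lies entirely on the surface; it meets the y-axis at y = 0 (among the integer gridlines).
Finally, putting this together gives p. Check: (-1, 0, 0) on the x-axis lies on the surface, and p(-1, 0, 0) = 0. ✓

3*y^3 + y^2*z + 3*x*z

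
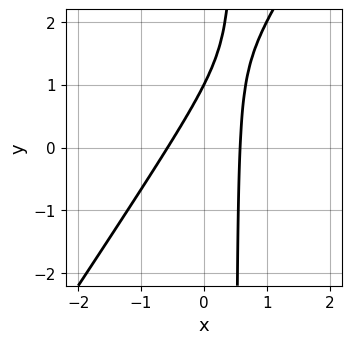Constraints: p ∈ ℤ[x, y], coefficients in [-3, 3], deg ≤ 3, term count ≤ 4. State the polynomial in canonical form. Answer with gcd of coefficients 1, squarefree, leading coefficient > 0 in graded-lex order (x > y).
3*x^2 - 2*x*y + y - 1

First, the degree is 2 — a generic line meets the curve in up to 2 points.
Next, checking where it meets the axes: it meets the y-axis at y = 1 (among the integer gridlines).
Finally, assembling these constraints gives the stated polynomial.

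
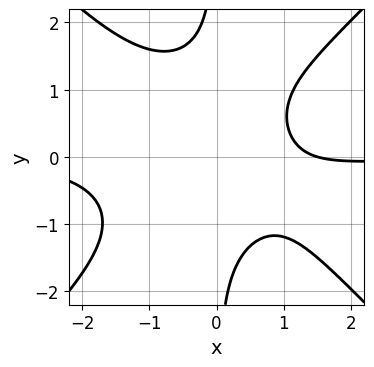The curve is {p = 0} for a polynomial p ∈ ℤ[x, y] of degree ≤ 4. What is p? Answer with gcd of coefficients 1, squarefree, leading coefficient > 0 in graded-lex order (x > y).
2*x^3*y - 2*x*y^3 + 2*x - 3

First, degree: a generic line meets the curve in up to 4 points, so deg p = 4.
Next, from the axis intercepts and sections: it misses every integer gridline on the y-axis.
Finally, the integer polynomial consistent with all of this is the stated p.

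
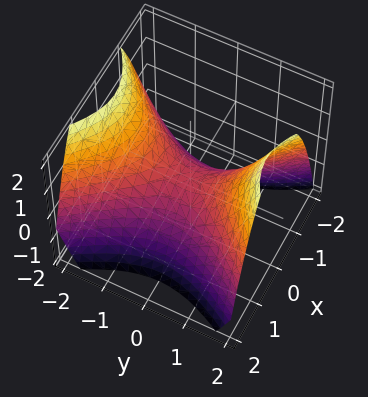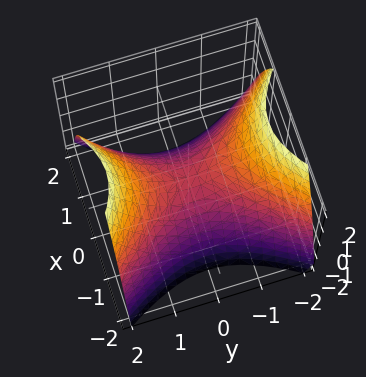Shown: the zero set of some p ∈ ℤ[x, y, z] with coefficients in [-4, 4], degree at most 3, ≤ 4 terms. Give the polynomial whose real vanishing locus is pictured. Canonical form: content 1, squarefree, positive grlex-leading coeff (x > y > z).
deg p = 2. A hyperbolic paraboloid; a quadric.
Symmetries: the x ↦ −x reflection is a symmetry, so x appears only in even powers; mirror symmetry y ↦ −y ⇒ only even powers of y.
Reading off the gridlines: it crosses the y-axis at the gridline y = 0; one x-axis crossing is at x = 0; one z-axis crossing is at z = 0.
Solving for integer coefficients yields p as stated.

3*x^2 - 2*y^2 + 3*z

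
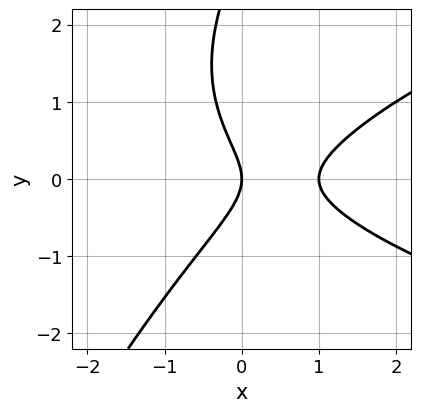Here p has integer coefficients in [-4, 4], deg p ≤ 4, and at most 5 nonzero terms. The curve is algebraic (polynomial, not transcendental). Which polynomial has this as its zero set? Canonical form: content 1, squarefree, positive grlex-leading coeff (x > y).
2*x*y^2 - y^3 - 3*x^2 + 3*y^2 + 3*x

First, deg p = 3.
Next, against the integer gridlines: among the integer gridlines, it crosses the x-axis at x ∈ {0, 1}; it crosses the y-axis at the gridline y = 0.
Finally, solving for integer coefficients yields p as stated.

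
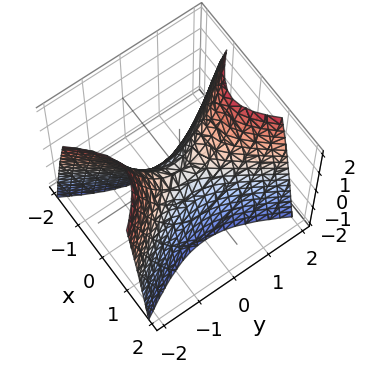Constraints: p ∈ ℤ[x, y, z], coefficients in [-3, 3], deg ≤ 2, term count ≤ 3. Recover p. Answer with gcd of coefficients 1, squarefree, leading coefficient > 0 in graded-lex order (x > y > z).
2*x^2 - y^2 + z

1. The degree is 2 — a hyperbolic paraboloid; a quadric.
2. Symmetries: mirror symmetry x ↦ −x ⇒ only even powers of x; it's symmetric under y → −y, forcing even powers of y.
3. From the visible intercepts: it meets the z-axis at z = 0 (among the integer gridlines); it meets the y-axis at y = 0 (among the integer gridlines); it crosses the x-axis at the gridline x = 0.
4. Fitting integer coefficients to these (and the overall shape) gives p.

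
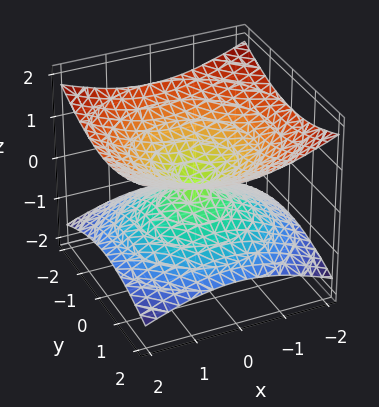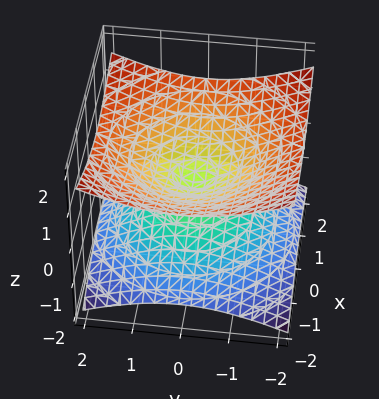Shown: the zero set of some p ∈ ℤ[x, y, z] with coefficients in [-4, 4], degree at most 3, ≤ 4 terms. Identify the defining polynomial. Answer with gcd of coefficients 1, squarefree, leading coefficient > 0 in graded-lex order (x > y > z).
1. Degree: two nappes meeting at a single point; a quadric, so deg p = 2.
2. Symmetries: it's symmetric under z → −z, forcing even powers of z; rotational symmetry about the z-axis ⇒ p depends on x, y only through x² + y².
3. Reading off the gridlines: a circular section at z = 1 has radius between 1 and 2; one z-axis crossing is at z = 0; it crosses the x-axis at the gridline x = 0; it meets the y-axis at y = 0 (among the integer gridlines).
4. Together with the visible shape, these determine p as stated.

x^2 + y^2 - 3*z^2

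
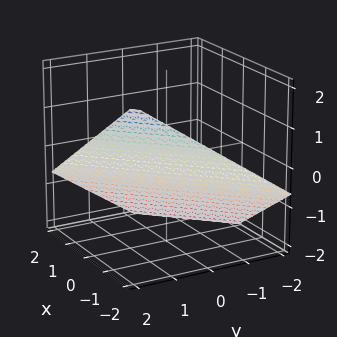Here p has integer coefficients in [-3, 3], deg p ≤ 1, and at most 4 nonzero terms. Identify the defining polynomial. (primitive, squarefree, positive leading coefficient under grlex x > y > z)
1. Degree: the surface is flat (a plane), so deg p = 1.
2. From the visible intercepts: one y-axis crossing is at y = 1; it meets the x-axis at x = -1 (among the integer gridlines).
3. Putting this together gives p.

2*x - 2*y + 3*z + 2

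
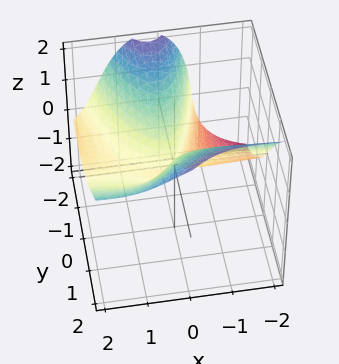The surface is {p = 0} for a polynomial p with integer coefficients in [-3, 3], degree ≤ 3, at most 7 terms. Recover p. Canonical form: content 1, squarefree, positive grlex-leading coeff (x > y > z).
The degree is 3 — a generic line meets the surface in up to 3 points.
Checking where it meets the axes: the visible x-axis segment lies entirely on the surface; it meets the z-axis at z = 0 (among the integer gridlines); it crosses the y-axis at the gridline y = 0.
The integer polynomial consistent with all of this is the stated p.

3*x^2*y - 3*x^2*z - z^3 - 3*x*y + 2*y^2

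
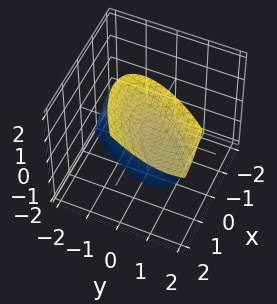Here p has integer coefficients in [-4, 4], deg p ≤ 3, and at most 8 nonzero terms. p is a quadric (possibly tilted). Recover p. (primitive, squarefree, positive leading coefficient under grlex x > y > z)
The picture has 2 separate pieces. They look like related sheets of one shape, so recover p as a whole.
deg p = 2. The shape is more complex than any degree-1 surface.
From the visible intercepts: the surface avoids every integer y-axis point in the box; it misses every integer gridline on the x-axis.
Assembling these constraints gives the stated polynomial.

2*x^2 - 3*x*y - 2*x*z + 2*y^2 - z^2 + 3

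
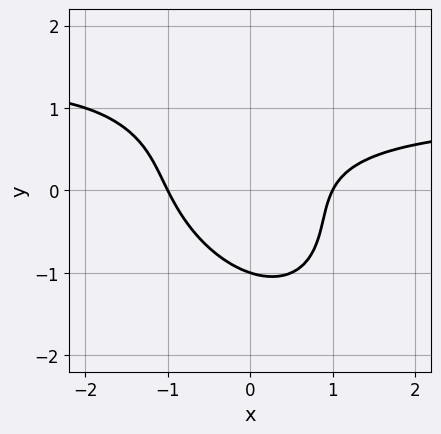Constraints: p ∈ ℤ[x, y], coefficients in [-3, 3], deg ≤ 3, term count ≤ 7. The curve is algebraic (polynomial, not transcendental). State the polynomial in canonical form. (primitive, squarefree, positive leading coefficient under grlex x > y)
x^2*y + x*y^2 + y^3 - x^2 + 1

Degree: a generic line meets the curve in up to 3 points, so deg p = 3.
Observable constraints: the x-axis gridline crossings are at x ∈ {-1, 1}; it meets the y-axis at y = -1 (among the integer gridlines).
Solving for integer coefficients yields p as stated.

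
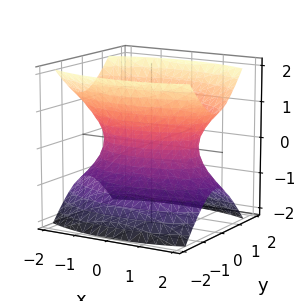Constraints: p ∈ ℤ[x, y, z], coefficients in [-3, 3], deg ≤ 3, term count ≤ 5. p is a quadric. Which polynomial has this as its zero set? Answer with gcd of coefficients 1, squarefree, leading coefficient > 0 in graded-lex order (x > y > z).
x^2 + 3*y^2 - 2*z^2 - 2

Degree: one connected sheet with a waist; a quadric, so deg p = 2.
Symmetries: the x ↦ −x reflection is a symmetry, so x appears only in even powers; it's symmetric under y → −y, forcing even powers of y; mirror symmetry z ↦ −z ⇒ only even powers of z.
From the visible intercepts: the surface avoids every integer z-axis point in the box.
Assembling these constraints gives the stated polynomial.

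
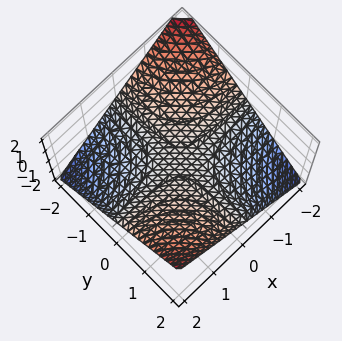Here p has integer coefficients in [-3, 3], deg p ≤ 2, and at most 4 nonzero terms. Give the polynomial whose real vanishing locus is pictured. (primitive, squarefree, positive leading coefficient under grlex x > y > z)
(a) The degree is 2 — a hyperbolic paraboloid; a quadric.
(b) From the axis intercepts and sections: the visible x-axis segment lies entirely on the surface; every point of the y-axis in the box is on the surface.
(c) Putting this together gives p.

x*y - 2*z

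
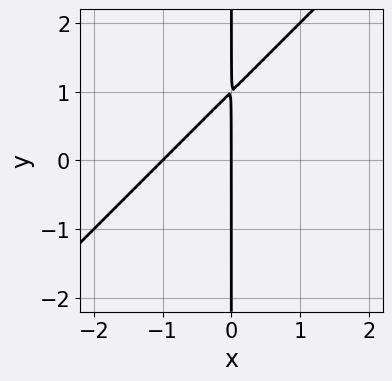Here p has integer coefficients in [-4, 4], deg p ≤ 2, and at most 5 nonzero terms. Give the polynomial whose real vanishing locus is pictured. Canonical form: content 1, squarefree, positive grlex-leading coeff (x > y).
x^2 - x*y + x

(a) The degree is 2 — the shape is more complex than any degree-1 curve.
(b) Reading off the gridlines: the visible y-axis segment lies entirely on the curve; among the integer gridlines, it crosses the x-axis at x ∈ {-1, 0}.
(c) Putting this together gives p.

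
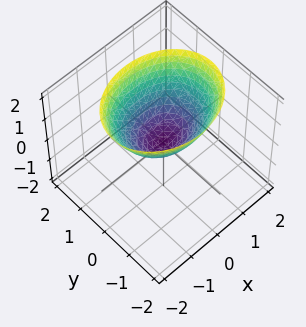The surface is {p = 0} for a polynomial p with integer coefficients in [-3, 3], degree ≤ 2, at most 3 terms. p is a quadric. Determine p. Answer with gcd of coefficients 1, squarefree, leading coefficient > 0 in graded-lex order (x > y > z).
2*x^2 + 3*y^2 - 3*z

1. Degree: a single bowl opening along one axis; a quadric, so deg p = 2.
2. Symmetries: it's symmetric under x → −x, forcing even powers of x; it's symmetric under y → −y, forcing even powers of y.
3. Against the integer gridlines: it meets the z-axis at z = 0 (among the integer gridlines); one y-axis crossing is at y = 0.
4. Fitting integer coefficients to these (and the overall shape) gives p.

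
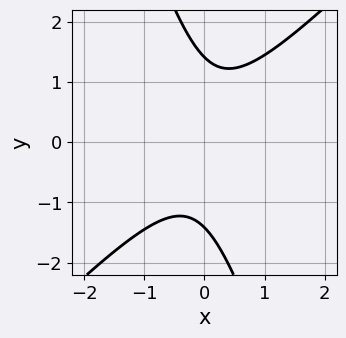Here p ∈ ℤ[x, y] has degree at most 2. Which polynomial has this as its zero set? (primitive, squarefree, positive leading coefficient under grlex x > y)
3*x^2 - 2*x*y - y^2 + 2

First, deg p = 2. The shape is more complex than any degree-1 curve.
Then, checking where it meets the axes: the curve avoids every integer x-axis point in the box.
Finally, together with the visible shape, these determine p as stated.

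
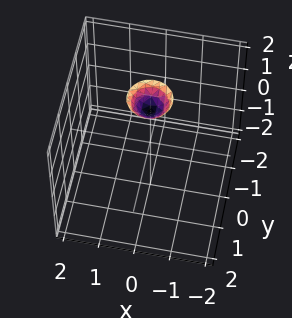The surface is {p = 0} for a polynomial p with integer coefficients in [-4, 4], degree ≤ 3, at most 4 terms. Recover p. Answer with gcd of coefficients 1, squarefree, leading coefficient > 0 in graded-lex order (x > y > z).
Degree: a generic line meets the surface in up to 2 points, so deg p = 2.
Symmetries: every cross-section ⟂ z is a circle, so x, y appear only via x² + y².
Checking where it meets the axes: the surface avoids every integer y-axis point in the box; no x-intercept at any integer in the box.
Solving for integer coefficients yields p as stated.

3*x^2 + 3*y^2 - 2*z + 3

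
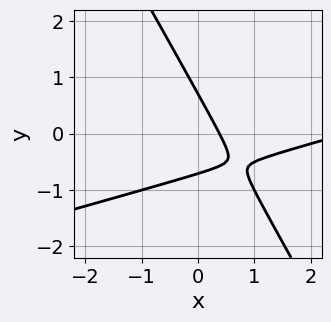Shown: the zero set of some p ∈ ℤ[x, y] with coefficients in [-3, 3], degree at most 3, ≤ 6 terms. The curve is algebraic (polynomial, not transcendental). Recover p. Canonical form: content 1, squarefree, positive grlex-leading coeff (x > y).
x^2 - 3*x*y - 2*y^2 - 3*x + 1

Degree: no degree-1 curve has this shape, so deg p = 2.
Solving for integer coefficients yields p as stated.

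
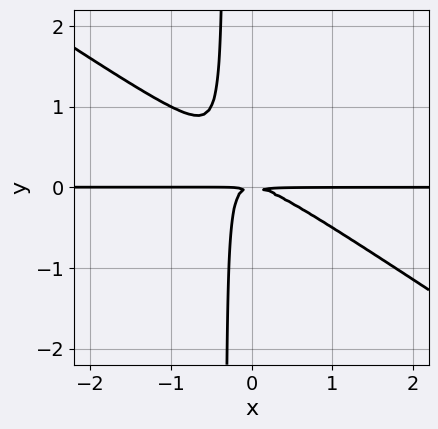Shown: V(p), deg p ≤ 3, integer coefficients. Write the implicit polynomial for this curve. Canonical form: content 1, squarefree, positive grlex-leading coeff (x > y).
Degree: no degree-2 curve has this shape, so deg p = 3.
From the visible intercepts: the visible x-axis segment lies entirely on the curve.
The integer polynomial consistent with all of this is the stated p.

2*x^2*y + 3*x*y^2 + y^2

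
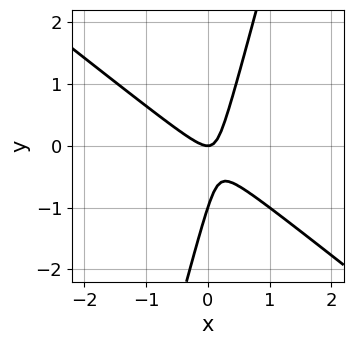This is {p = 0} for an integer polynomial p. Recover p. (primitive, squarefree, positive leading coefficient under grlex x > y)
3*x^2 + 3*x*y - y^2 - y

deg p = 2. A generic line meets the curve in up to 2 points.
From the visible intercepts: among the integer gridlines, it crosses the y-axis at y ∈ {-1, 0}; it crosses the x-axis at the gridline x = 0.
Matching integer coefficients to the picture gives p.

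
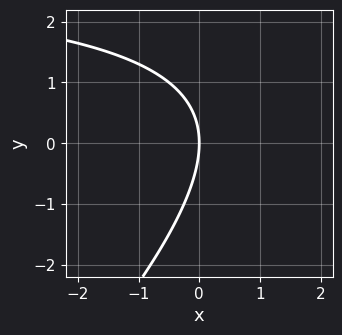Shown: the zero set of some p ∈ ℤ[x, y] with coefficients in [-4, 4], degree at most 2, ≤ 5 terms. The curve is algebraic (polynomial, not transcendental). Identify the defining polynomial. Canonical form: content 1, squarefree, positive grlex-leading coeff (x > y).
x*y - y^2 - 3*x

The degree is 2 — a generic line meets the curve in up to 2 points.
From the visible intercepts: it crosses the y-axis at the gridline y = 0; it crosses the x-axis at the gridline x = 0.
The integer polynomial consistent with all of this is the stated p.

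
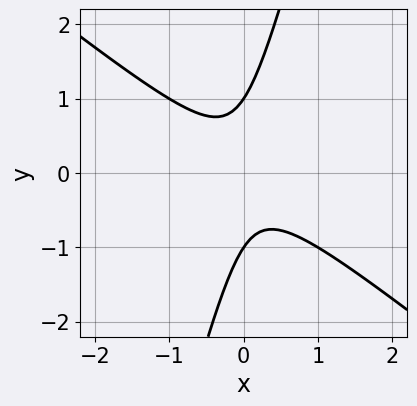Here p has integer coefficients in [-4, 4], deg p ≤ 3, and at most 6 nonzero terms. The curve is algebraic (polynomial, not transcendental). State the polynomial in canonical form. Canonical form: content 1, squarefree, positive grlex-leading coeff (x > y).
(a) Degree: a generic line meets the curve in up to 2 points, so deg p = 2.
(b) From the axis intercepts and sections: among the integer gridlines, it crosses the y-axis at y ∈ {-1, 1}; it misses every integer gridline on the x-axis.
(c) Putting this together gives p.

3*x^2 + 3*x*y - y^2 + 1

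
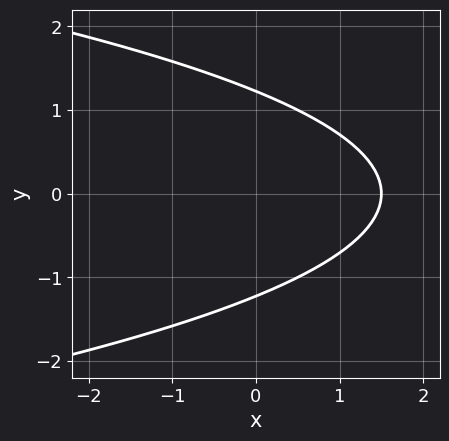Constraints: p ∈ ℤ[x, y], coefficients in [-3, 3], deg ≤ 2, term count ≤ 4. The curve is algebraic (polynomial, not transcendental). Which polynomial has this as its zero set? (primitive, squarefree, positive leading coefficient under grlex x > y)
2*y^2 + 2*x - 3

(a) Degree: no degree-1 curve has this shape, so deg p = 2.
(b) Symmetries: the y ↦ −y reflection is a symmetry, so y appears only in even powers.
(c) These observations pin down the coefficients.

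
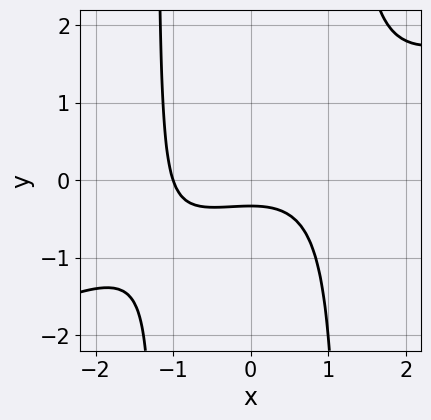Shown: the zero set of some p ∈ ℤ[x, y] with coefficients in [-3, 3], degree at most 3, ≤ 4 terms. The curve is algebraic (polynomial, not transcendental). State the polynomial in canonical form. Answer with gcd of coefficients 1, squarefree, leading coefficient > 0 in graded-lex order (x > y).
x^3 - 2*x^2*y + 3*y + 1

First, degree: the shape is more complex than any degree-2 curve, so deg p = 3.
Next, from the visible intercepts: one x-axis crossing is at x = -1.
Finally, fitting integer coefficients to these (and the overall shape) gives p.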